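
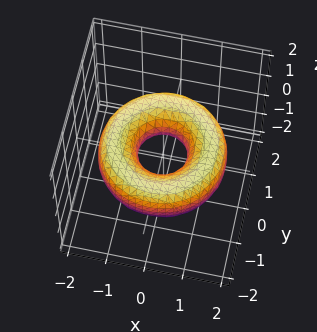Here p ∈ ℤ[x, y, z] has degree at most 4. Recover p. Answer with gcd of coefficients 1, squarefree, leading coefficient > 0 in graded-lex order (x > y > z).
1. Degree: the shape is more complex than any degree-3 surface, so deg p = 4.
2. Symmetries: the surface is invariant under rotation about z: p = q(x² + y², z).
3. From the visible intercepts: no z-intercept at any integer in the box; a circular section at z = 0 has radius between 0 and 1.
4. Matching integer coefficients to the picture gives p.

x^4 + 2*x^2*y^2 + y^4 - 3*x^2 - 3*y^2 + 3*z^2 + 1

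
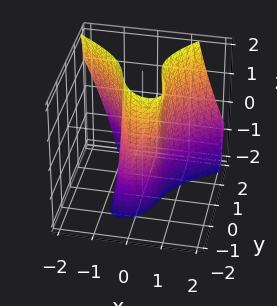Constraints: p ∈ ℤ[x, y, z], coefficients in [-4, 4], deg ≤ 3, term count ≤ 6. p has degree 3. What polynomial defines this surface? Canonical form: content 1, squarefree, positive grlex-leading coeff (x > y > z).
Degree: the shape is more complex than any degree-2 surface, so deg p = 3.
Reading off the gridlines: the surface avoids every integer z-axis point in the box; it meets the y-axis at y = -1 (among the integer gridlines).
Fitting integer coefficients to these (and the overall shape) gives p.

x*y*z - y^3 + 3*x^2 - 1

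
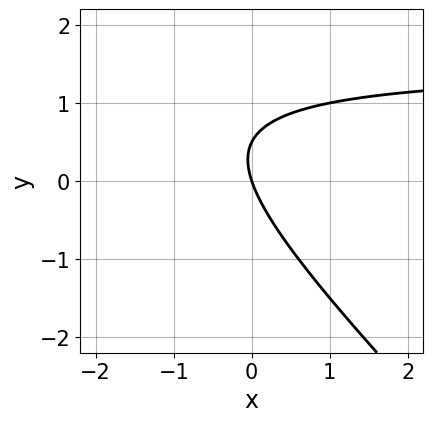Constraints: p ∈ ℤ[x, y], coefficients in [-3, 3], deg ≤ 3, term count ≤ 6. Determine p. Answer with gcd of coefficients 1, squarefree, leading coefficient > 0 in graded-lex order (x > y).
deg p = 2.
From the axis intercepts and sections: it meets the y-axis at y = 0 (among the integer gridlines); it meets the x-axis at x = 0 (among the integer gridlines).
These observations pin down the coefficients.

2*x*y + 2*y^2 - 3*x - y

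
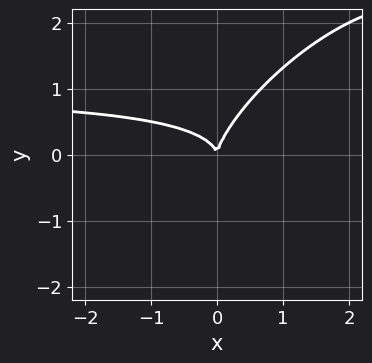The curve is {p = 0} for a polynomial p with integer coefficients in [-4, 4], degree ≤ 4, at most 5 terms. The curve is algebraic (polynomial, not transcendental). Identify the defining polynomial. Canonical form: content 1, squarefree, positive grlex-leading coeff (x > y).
Degree: the shape is more complex than any degree-2 curve, so deg p = 3.
Against the integer gridlines: it crosses the x-axis at the gridline x = 0; it meets the y-axis at y = 0 (among the integer gridlines).
Assembling these constraints gives the stated polynomial.

2*x^2*y - 3*x*y^2 + 2*y^3 - 2*x^2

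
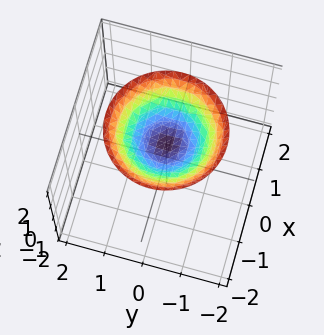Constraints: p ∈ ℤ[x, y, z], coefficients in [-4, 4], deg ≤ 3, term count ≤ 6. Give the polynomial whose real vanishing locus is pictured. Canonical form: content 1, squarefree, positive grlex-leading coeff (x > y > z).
x^2 + y^2 - 2*z + 2

First, degree: the shape is more complex than any degree-1 surface, so deg p = 2.
Next, by symmetry, every cross-section ⟂ z is a circle, so x, y appear only via x² + y².
Next, against the integer gridlines: the surface avoids every integer x-axis point in the box; it misses every integer gridline on the y-axis; a circular section at z = 2 has radius between 1 and 2; it meets the z-axis at z = 1 (among the integer gridlines).
Finally, assembling these constraints gives the stated polynomial.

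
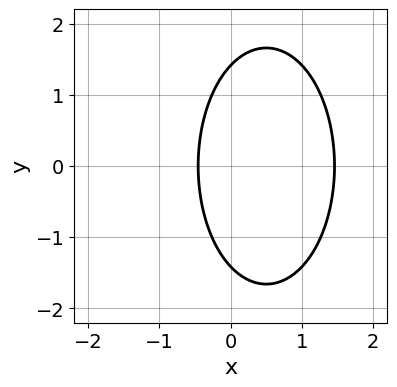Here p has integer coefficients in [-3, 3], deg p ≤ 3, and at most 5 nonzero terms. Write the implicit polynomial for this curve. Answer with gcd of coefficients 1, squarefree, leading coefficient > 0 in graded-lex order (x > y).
3*x^2 + y^2 - 3*x - 2

deg p = 2. A generic line meets the curve in up to 2 points.
Symmetries: mirror symmetry y ↦ −y ⇒ only even powers of y.
Matching integer coefficients to the picture gives p.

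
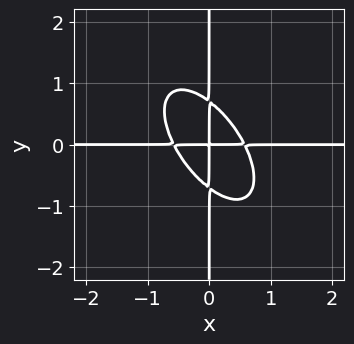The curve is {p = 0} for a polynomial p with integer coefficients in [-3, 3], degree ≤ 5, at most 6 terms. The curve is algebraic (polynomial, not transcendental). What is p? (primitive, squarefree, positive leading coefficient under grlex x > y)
3*x^3*y + 3*x^2*y^2 + 2*x*y^3 - x*y

Degree: the shape is more complex than any degree-3 curve, so deg p = 4.
From the axis intercepts and sections: the visible y-axis segment lies entirely on the curve; every point of the x-axis in the box is on the curve.
The integer polynomial consistent with all of this is the stated p.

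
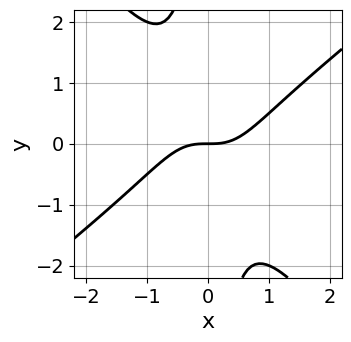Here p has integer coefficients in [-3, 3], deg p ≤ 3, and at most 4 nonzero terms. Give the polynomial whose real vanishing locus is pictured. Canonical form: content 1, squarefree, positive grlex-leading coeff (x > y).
(a) Degree: a generic line meets the curve in up to 3 points, so deg p = 3.
(b) From the visible intercepts: one y-axis crossing is at y = 0; it meets the x-axis at x = 0 (among the integer gridlines).
(c) Solving for integer coefficients yields p as stated.

2*x^3 - x^2*y - 2*x*y^2 - 2*y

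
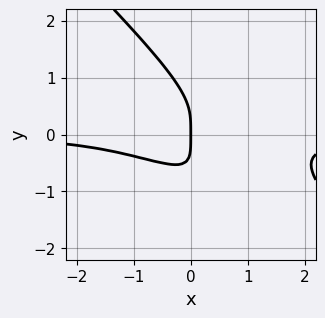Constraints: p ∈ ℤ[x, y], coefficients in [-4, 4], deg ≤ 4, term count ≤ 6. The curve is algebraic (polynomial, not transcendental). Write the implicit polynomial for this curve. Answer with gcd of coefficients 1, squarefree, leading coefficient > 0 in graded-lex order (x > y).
x^3*y + 3*x^2*y^2 + 3*x*y^3 + y^4 + x

Degree: no degree-3 curve has this shape, so deg p = 4.
Against the integer gridlines: it meets the x-axis at x = 0 (among the integer gridlines); it crosses the y-axis at the gridline y = 0.
These observations pin down the coefficients.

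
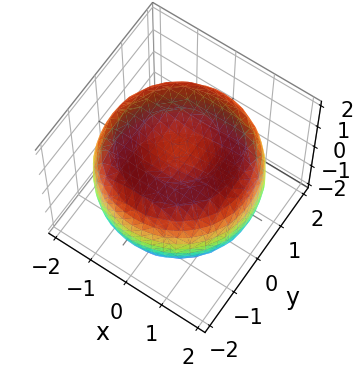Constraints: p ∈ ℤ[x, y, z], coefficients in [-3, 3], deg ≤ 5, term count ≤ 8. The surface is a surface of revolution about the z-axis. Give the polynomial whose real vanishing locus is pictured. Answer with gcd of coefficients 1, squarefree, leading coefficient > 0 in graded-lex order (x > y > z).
x^4 + 2*x^2*y^2 + y^4 - 3*x^2 - 3*y^2 + 3*z^2 - 3

1. deg p = 4.
2. By symmetry, the surface is invariant under rotation about z: p = q(x² + y², z).
3. Observable constraints: the z-axis gridline crossings are at z ∈ {-1, 1}; a circular section at z = 1 has radius between 1 and 2.
4. Putting this together gives p.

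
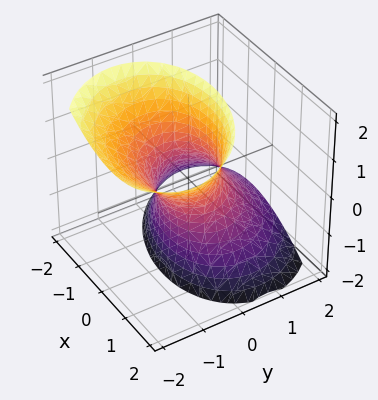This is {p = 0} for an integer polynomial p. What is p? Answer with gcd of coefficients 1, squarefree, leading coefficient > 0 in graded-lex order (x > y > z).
1. The degree is 2 — a generic line meets the surface in up to 2 points.
2. Checking where it meets the axes: the surface avoids every integer z-axis point in the box; among the integer gridlines, it crosses the x-axis at x ∈ {-1, 1}.
3. Putting this together gives p.

2*x^2 + x*y + 3*y^2 + 3*y*z - z^2 - 2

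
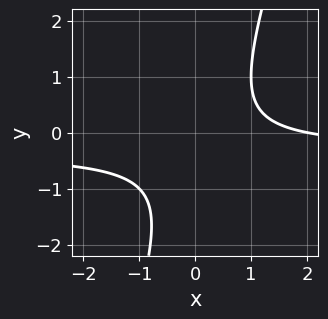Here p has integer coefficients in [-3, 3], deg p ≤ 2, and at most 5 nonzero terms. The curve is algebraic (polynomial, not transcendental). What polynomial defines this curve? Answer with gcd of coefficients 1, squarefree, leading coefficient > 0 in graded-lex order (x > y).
(a) deg p = 2.
(b) From the visible intercepts: one x-axis crossing is at x = 2; it misses every integer gridline on the y-axis.
(c) These observations pin down the coefficients.

3*x*y - y^2 + x - y - 2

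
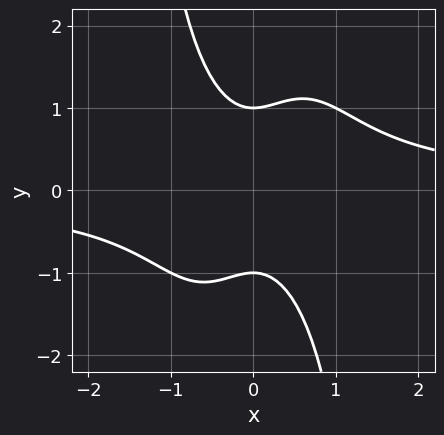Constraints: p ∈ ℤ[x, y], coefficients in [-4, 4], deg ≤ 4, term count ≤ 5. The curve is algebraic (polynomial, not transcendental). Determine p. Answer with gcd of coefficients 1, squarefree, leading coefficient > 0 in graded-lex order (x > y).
2*x^3*y - 2*x^2 + y^2 - 1

The degree is 4 — no degree-3 curve has this shape.
From the axis intercepts and sections: no x-intercept at any integer in the box; among the integer gridlines, it crosses the y-axis at y ∈ {-1, 1}.
Putting this together gives p.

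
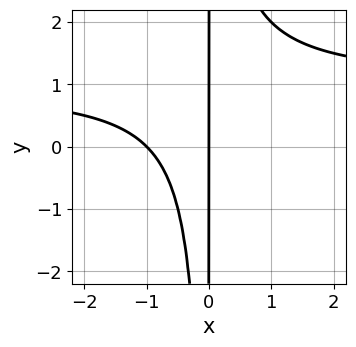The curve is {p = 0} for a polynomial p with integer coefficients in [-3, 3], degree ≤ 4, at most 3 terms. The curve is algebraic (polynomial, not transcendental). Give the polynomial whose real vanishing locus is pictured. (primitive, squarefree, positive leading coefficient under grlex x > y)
x^2*y - x^2 - x

1. The degree is 3 — the shape is more complex than any degree-2 curve.
2. Reading off the gridlines: among the integer gridlines, it crosses the x-axis at x ∈ {-1, 0}; the visible y-axis segment lies entirely on the curve.
3. Solving for integer coefficients yields p as stated.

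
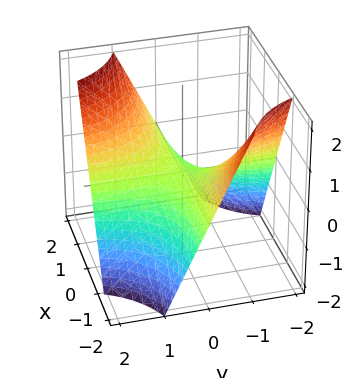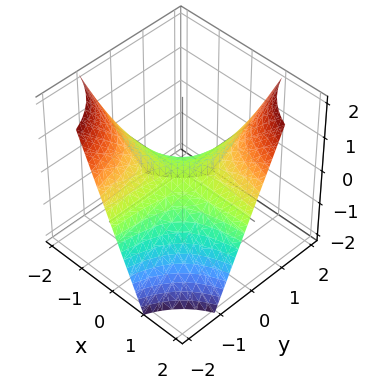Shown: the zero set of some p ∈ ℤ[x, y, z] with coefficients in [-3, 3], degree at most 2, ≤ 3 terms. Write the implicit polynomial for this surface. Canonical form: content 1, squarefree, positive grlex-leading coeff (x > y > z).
x*y - z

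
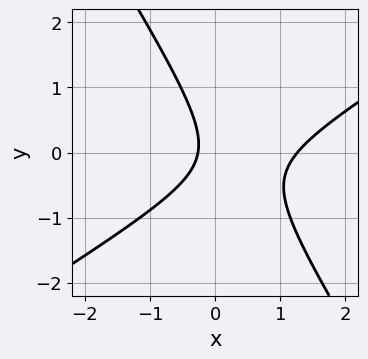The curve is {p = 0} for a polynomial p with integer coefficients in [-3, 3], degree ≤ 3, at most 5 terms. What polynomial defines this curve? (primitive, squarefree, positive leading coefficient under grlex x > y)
3*x^2 - 3*x*y - 3*y^2 - 3*x - 1

1. Degree: a generic line meets the curve in up to 2 points, so deg p = 2.
2. Reading off the gridlines: it misses every integer gridline on the y-axis.
3. Fitting integer coefficients to these (and the overall shape) gives p.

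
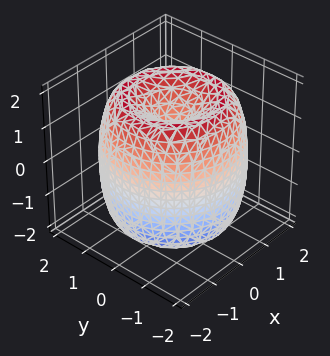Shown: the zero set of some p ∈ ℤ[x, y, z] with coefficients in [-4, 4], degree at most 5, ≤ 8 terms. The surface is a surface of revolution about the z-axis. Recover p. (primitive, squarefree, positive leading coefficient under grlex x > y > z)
The degree is 4 — no degree-3 surface has this shape.
By symmetry, the surface is invariant under rotation about z: p = q(x² + y², z).
Reading off the gridlines: a circular section at z = 1 has radius between 1 and 2; the z-axis gridline crossings are at z ∈ {-1, 1}.
Assembling these constraints gives the stated polynomial.

x^4 + 2*x^2*y^2 + y^4 - 3*x^2 - 3*y^2 + z^2 - 1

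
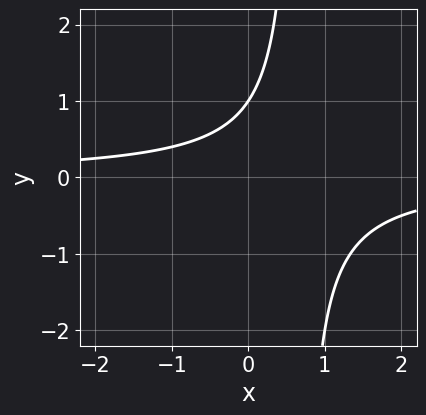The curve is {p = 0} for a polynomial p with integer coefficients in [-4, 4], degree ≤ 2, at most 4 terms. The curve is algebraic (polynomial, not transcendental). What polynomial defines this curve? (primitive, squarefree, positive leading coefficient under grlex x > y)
3*x*y - 2*y + 2

(a) The degree is 2 — no degree-1 curve has this shape.
(b) From the visible intercepts: no x-intercept at any integer in the box; it meets the y-axis at y = 1 (among the integer gridlines).
(c) Fitting integer coefficients to these (and the overall shape) gives p.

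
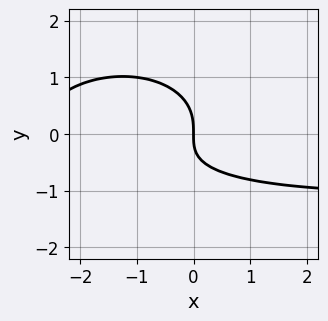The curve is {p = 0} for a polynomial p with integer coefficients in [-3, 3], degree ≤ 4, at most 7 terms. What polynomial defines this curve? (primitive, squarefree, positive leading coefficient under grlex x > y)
1. Degree: a generic line meets the curve in up to 3 points, so deg p = 3.
2. Observable constraints: it meets the y-axis at y = 0 (among the integer gridlines); it crosses the x-axis at the gridline x = 0.
3. These observations pin down the coefficients.

x^2*y + 3*y^3 + x^2 + 2*x*y + 3*x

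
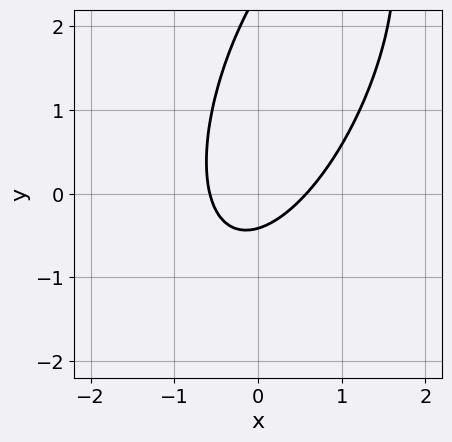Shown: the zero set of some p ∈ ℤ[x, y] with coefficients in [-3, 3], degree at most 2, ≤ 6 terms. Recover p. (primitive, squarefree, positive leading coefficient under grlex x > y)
3*x^2 - 2*x*y + y^2 - 2*y - 1

1. The degree is 2 — no degree-1 curve has this shape.
2. The integer polynomial consistent with all of this is the stated p.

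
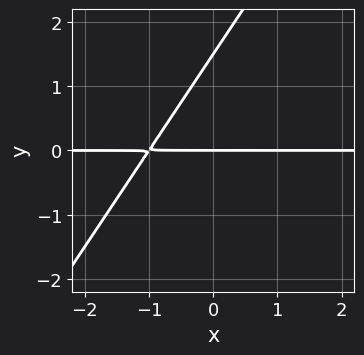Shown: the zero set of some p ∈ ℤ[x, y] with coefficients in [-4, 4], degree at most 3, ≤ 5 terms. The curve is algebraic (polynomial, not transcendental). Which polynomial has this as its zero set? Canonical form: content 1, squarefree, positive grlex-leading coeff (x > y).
3*x*y - 2*y^2 + 3*y

The degree is 2 — no degree-1 curve has this shape.
Against the integer gridlines: the visible x-axis segment lies entirely on the curve; it crosses the y-axis at the gridline y = 0.
Putting this together gives p.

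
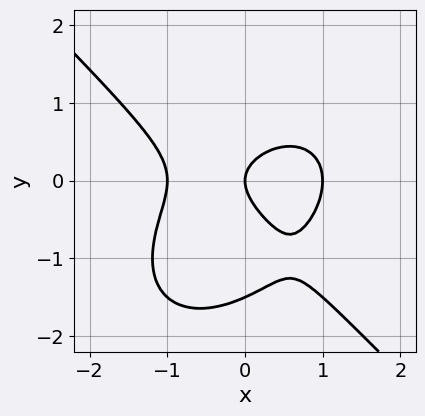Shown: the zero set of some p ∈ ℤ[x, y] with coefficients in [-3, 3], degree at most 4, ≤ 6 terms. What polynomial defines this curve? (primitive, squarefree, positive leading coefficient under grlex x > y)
2*x^3 + 2*y^3 + 3*y^2 - 2*x

First, the degree is 3 — a generic line meets the curve in up to 3 points.
Then, from the axis intercepts and sections: it meets the y-axis at y = 0 (among the integer gridlines); among the integer gridlines, it crosses the x-axis at x ∈ {-1, 0, 1}.
Finally, together with the visible shape, these determine p as stated.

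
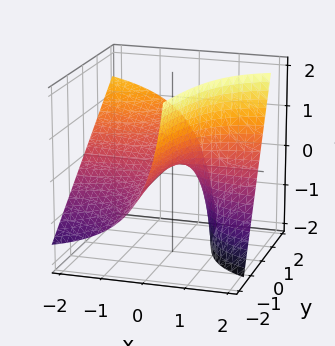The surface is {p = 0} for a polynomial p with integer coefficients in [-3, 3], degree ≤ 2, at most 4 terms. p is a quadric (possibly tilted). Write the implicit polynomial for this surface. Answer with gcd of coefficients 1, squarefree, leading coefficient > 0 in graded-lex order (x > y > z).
The degree is 2 — no degree-1 surface has this shape.
Against the integer gridlines: the visible y-axis segment lies entirely on the surface; the visible x-axis segment lies entirely on the surface; it meets the z-axis at z = 0 (among the integer gridlines).
Matching integer coefficients to the picture gives p.

x*y - x*z + z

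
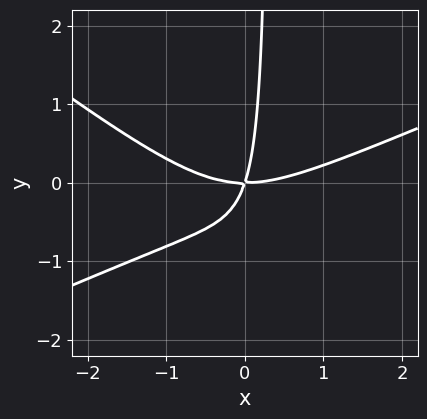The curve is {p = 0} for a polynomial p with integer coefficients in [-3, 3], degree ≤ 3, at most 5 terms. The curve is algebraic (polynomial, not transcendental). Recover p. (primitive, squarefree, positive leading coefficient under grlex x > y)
x^3 - x^2*y - 3*x*y^2 - 3*x*y + y^2

(a) deg p = 3. A generic line meets the curve in up to 3 points.
(b) Observable constraints: it meets the y-axis at y = 0 (among the integer gridlines); it crosses the x-axis at the gridline x = 0.
(c) These observations pin down the coefficients.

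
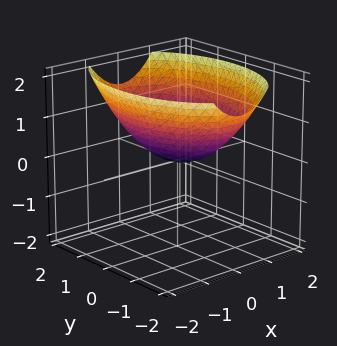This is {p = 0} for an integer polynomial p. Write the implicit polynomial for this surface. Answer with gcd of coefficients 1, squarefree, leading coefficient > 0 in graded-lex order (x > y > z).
1. deg p = 2. A paraboloid; a quadric.
2. Symmetries: it's symmetric under y → −y, forcing even powers of y; the x ↦ −x reflection is a symmetry, so x appears only in even powers.
3. Reading off the gridlines: it crosses the y-axis at the gridline y = 0; one z-axis crossing is at z = 0.
4. These observations pin down the coefficients.

2*x^2 + y^2 - 3*z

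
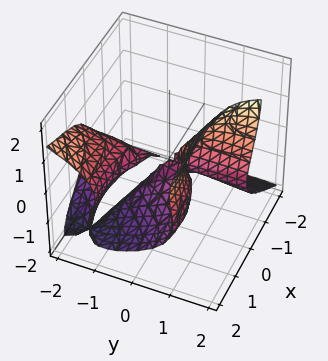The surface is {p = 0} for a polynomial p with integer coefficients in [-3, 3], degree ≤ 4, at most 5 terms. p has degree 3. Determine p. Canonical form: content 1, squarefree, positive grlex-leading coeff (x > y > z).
x^3 + 2*x*y^2 + 3*y*z^2 - 2*z^3 - 3*x^2

First, the degree is 3 — a generic line meets the surface in up to 3 points.
Next, from the visible intercepts: it meets the z-axis at z = 0 (among the integer gridlines); the visible y-axis segment lies entirely on the surface.
Finally, assembling these constraints gives the stated polynomial.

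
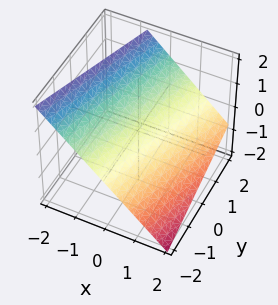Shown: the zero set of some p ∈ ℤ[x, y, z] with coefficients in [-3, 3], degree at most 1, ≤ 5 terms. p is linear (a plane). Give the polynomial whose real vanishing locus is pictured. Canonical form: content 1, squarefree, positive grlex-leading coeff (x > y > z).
1. The degree is 1 — the surface is flat (a plane).
2. Checking where it meets the axes: one y-axis crossing is at y = -2.
3. The integer polynomial consistent with all of this is the stated p.

3*x - y + 3*z - 2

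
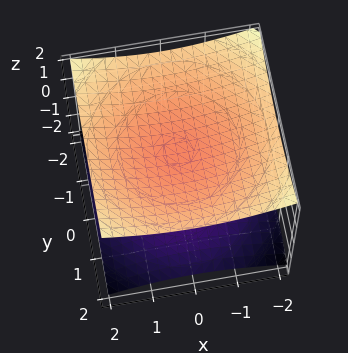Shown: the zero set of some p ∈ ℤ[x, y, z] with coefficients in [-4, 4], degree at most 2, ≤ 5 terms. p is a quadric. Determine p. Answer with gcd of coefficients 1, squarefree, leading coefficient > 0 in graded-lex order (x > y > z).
x^2 + y^2 - 3*z^2 + 3

The picture has 2 separate pieces. They look like related sheets of one shape, so recover p as a whole.
Degree: two sheets facing apart; a quadric, so deg p = 2.
Symmetries: it's symmetric under z → −z, forcing even powers of z; every cross-section ⟂ z is a circle, so x, y appear only via x² + y².
Observable constraints: no y-intercept at any integer in the box; it misses every integer gridline on the x-axis.
The integer polynomial consistent with all of this is the stated p. Check: (0, 0, -1) on the z-axis lies on the surface, and p(0, 0, -1) = 0. ✓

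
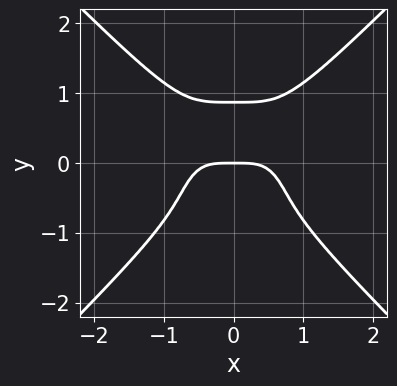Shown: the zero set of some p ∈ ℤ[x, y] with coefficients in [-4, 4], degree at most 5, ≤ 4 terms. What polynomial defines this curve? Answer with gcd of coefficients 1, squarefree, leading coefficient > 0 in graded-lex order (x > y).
3*x^4 - 3*y^4 + 2*y

(a) The degree is 4 — a generic line meets the curve in up to 4 points.
(b) Symmetries: it's symmetric under x → −x, forcing even powers of x.
(c) Checking where it meets the axes: it crosses the x-axis at the gridline x = 0; one y-axis crossing is at y = 0.
(d) Assembling these constraints gives the stated polynomial.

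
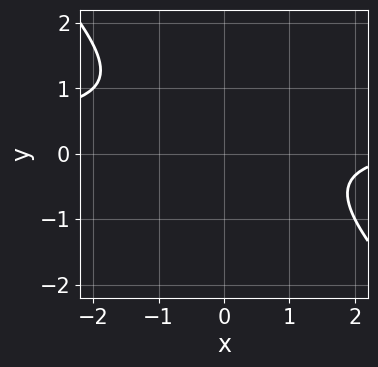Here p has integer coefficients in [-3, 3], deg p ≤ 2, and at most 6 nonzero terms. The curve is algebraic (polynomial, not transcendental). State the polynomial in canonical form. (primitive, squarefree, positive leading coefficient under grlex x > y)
3*x*y + 3*y^2 - x - 2*y + 3

1. The degree is 2 — no degree-1 curve has this shape.
2. Observable constraints: it misses every integer gridline on the x-axis; it misses every integer gridline on the y-axis.
3. Together with the visible shape, these determine p as stated.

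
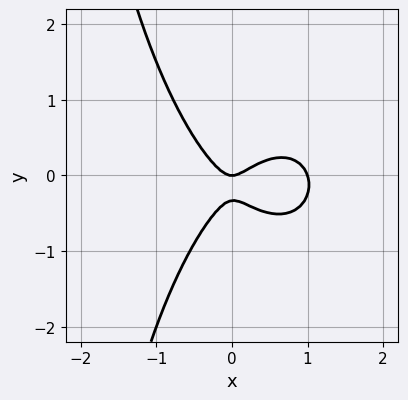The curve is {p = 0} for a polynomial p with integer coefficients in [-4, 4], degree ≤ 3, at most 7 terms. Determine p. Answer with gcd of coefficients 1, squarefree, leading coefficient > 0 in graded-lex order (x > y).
3*x^3 + x*y^2 - 3*x^2 + 3*y^2 + y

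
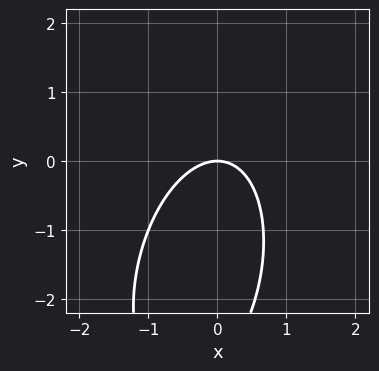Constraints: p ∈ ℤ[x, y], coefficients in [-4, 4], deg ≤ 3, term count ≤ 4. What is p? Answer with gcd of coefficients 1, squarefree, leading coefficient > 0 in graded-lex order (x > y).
3*x^2 - x*y + y^2 + 3*y

(a) The degree is 2 — no degree-1 curve has this shape.
(b) From the axis intercepts and sections: it crosses the y-axis at the gridline y = 0; it meets the x-axis at x = 0 (among the integer gridlines).
(c) The integer polynomial consistent with all of this is the stated p.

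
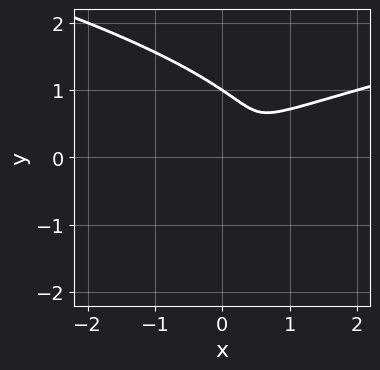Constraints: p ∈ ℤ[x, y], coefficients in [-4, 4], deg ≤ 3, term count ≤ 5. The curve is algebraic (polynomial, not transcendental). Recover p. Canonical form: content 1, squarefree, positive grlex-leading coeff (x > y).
3*y^3 - x^2 + 2*x*y - 3*y^2

First, deg p = 3.
Next, observable constraints: it meets the y-axis at y = 1 (among the integer gridlines).
Finally, the integer polynomial consistent with all of this is the stated p.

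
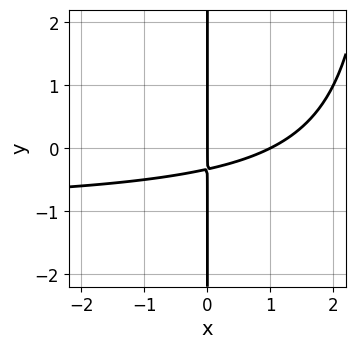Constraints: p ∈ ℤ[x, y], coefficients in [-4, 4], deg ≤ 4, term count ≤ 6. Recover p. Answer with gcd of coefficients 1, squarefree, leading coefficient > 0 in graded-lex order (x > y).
1. The degree is 3 — no degree-2 curve has this shape.
2. Reading off the gridlines: the x-axis gridline crossings are at x ∈ {0, 1}; the visible y-axis segment lies entirely on the curve.
3. Fitting integer coefficients to these (and the overall shape) gives p.

x^2*y + x^2 - 3*x*y - x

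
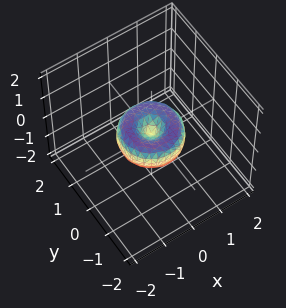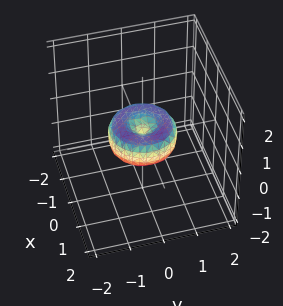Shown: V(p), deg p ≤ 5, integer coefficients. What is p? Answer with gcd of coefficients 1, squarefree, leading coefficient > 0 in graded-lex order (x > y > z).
x^4 + 2*x^2*y^2 + y^4 - x^2 - y^2 + z^2

1. The degree is 4 — no degree-3 surface has this shape.
2. Symmetry: the surface is invariant under rotation about z: p = q(x² + y², z).
3. Reading off the gridlines: the x-axis gridline crossings are at x ∈ {-1, 0, 1}; a circular section at z = 0 has radius exactly 1; it crosses the z-axis at the gridline z = 0; the y-axis gridline crossings are at y ∈ {-1, 0, 1}.
4. The integer polynomial consistent with all of this is the stated p.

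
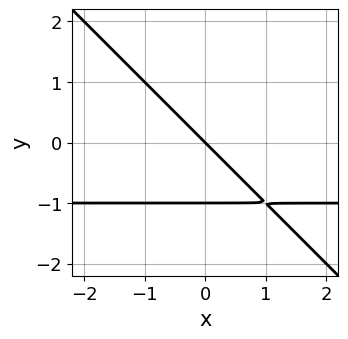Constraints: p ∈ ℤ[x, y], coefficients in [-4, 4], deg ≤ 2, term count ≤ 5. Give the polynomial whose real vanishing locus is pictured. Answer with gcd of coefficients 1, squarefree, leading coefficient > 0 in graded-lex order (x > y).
First, degree: the shape is more complex than any degree-1 curve, so deg p = 2.
Next, reading off the gridlines: the y-axis gridline crossings are at y ∈ {-1, 0}; it meets the x-axis at x = 0 (among the integer gridlines).
Finally, putting this together gives p.

x*y + y^2 + x + y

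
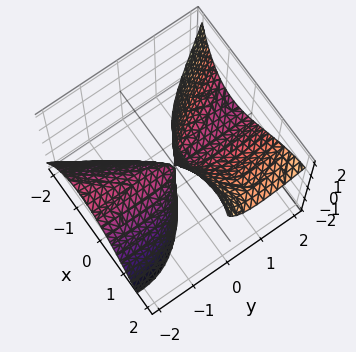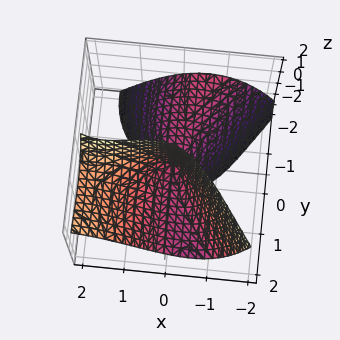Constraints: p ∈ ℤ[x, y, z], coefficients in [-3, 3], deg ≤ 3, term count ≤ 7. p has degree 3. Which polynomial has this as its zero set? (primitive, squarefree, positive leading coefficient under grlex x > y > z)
x^3 - x*y^2 - 3*x^2 + x*z + 3*y*z

First, I count 2 distinct pieces.
Next, degree: the shape is more complex than any degree-2 surface, so deg p = 3.
Next, against the integer gridlines: every point of the y-axis in the box is on the surface; the visible z-axis segment lies entirely on the surface.
Finally, assembling these constraints gives the stated polynomial.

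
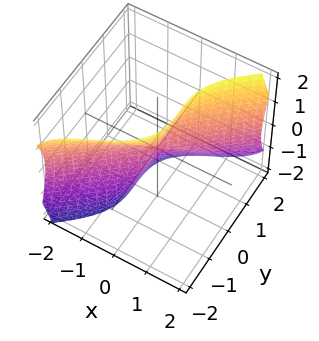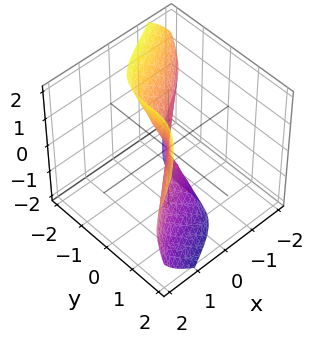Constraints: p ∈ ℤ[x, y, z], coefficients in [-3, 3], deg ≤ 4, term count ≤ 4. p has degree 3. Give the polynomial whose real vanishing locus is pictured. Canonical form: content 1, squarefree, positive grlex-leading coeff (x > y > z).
First, degree: no degree-2 surface has this shape, so deg p = 3.
Then, from the axis intercepts and sections: one y-axis crossing is at y = 0; it crosses the z-axis at the gridline z = 0.
Finally, fitting integer coefficients to these (and the overall shape) gives p.

2*x^3 + 3*x*z^2 - 3*y^3 - z^3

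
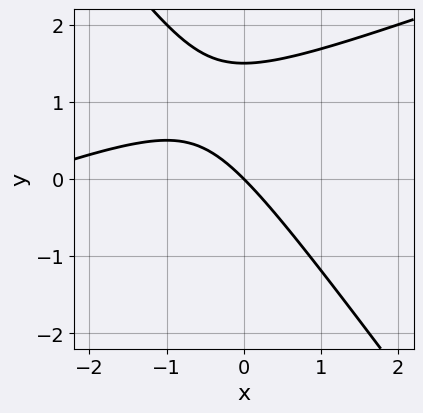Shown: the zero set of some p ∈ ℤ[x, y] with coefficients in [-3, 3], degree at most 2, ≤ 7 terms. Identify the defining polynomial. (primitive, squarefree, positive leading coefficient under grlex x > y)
(a) Degree: the shape is more complex than any degree-1 curve, so deg p = 2.
(b) Against the integer gridlines: it meets the x-axis at x = 0 (among the integer gridlines); it crosses the y-axis at the gridline y = 0.
(c) Together with the visible shape, these determine p as stated.

x^2 - 2*x*y - 2*y^2 + 3*x + 3*y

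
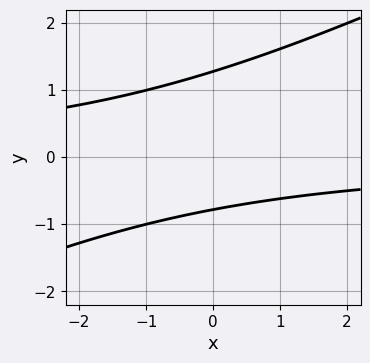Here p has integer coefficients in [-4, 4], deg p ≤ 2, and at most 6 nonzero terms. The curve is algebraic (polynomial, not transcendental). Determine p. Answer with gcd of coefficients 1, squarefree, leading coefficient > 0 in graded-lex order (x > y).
Degree: the shape is more complex than any degree-1 curve, so deg p = 2.
Observable constraints: it misses every integer gridline on the x-axis.
Solving for integer coefficients yields p as stated.

x*y - 2*y^2 + y + 2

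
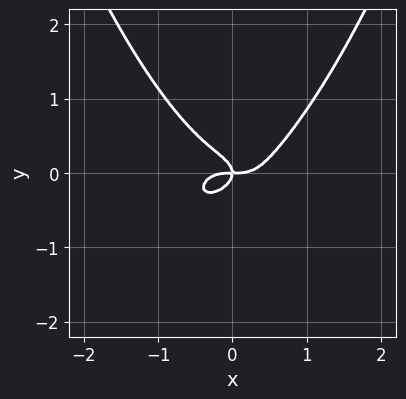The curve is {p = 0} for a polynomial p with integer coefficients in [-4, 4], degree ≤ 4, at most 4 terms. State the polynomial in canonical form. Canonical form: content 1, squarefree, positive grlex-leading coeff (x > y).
2*x^4 + x^2*y^2 - 3*y^3 - x*y

(a) The degree is 4 — a generic line meets the curve in up to 4 points.
(b) Checking where it meets the axes: it crosses the y-axis at the gridline y = 0; one x-axis crossing is at x = 0.
(c) Assembling these constraints gives the stated polynomial.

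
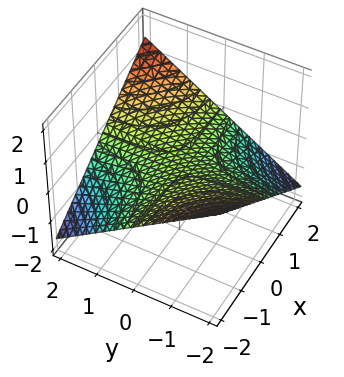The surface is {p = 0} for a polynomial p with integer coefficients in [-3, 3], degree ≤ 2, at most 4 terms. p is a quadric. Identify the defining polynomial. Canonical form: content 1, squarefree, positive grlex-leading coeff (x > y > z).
x*y - 3*z

(a) deg p = 2. A saddle surface; a quadric.
(b) Against the integer gridlines: every point of the y-axis in the box is on the surface; every point of the x-axis in the box is on the surface; it crosses the z-axis at the gridline z = 0.
(c) Together with the visible shape, these determine p as stated.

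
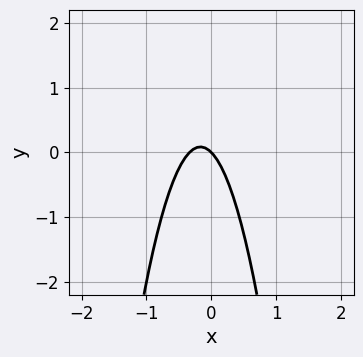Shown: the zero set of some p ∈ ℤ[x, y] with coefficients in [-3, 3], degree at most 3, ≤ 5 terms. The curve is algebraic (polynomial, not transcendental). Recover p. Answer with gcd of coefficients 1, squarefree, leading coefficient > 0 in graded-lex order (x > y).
First, degree: no degree-1 curve has this shape, so deg p = 2.
Next, reading off the gridlines: it meets the y-axis at y = 0 (among the integer gridlines); one x-axis crossing is at x = 0.
Finally, these observations pin down the coefficients.

3*x^2 + x + y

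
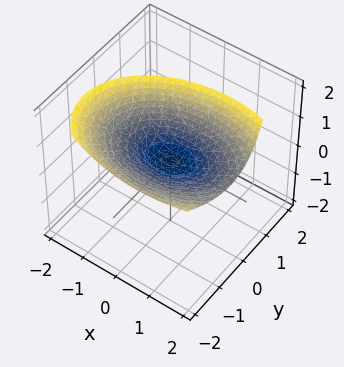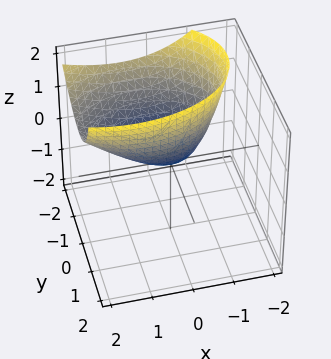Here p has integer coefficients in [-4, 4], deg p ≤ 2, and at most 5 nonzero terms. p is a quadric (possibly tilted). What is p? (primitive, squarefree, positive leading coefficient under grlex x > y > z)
x^2 - x*z + 2*y^2 + 2*y*z - 2*z

(a) The degree is 2 — a generic line meets the surface in up to 2 points.
(b) Checking where it meets the axes: one y-axis crossing is at y = 0; it meets the x-axis at x = 0 (among the integer gridlines); one z-axis crossing is at z = 0.
(c) These observations pin down the coefficients.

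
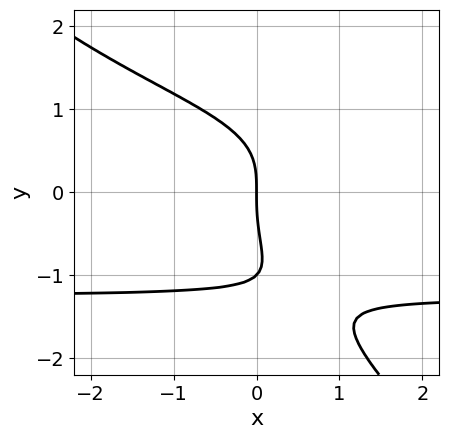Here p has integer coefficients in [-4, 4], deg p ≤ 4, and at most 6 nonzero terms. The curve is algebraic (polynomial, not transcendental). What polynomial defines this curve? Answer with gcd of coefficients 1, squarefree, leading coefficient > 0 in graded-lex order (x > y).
x*y^3 + y^4 + y^3 + 2*x

(a) Degree: a generic line meets the curve in up to 4 points, so deg p = 4.
(b) Checking where it meets the axes: it crosses the x-axis at the gridline x = 0; among the integer gridlines, it crosses the y-axis at y ∈ {-1, 0}.
(c) Fitting integer coefficients to these (and the overall shape) gives p.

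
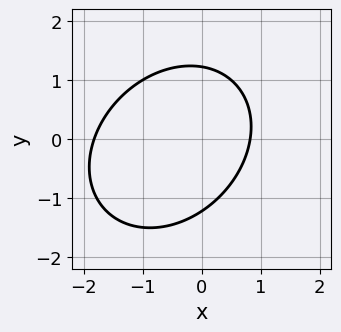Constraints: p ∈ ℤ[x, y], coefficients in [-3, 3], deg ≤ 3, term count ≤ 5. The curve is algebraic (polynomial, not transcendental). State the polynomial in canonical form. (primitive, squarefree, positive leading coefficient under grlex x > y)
1. Degree: a generic line meets the curve in up to 2 points, so deg p = 2.
2. Putting this together gives p.

2*x^2 - x*y + 2*y^2 + 2*x - 3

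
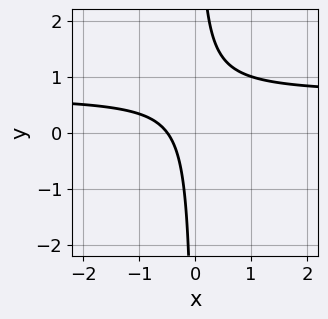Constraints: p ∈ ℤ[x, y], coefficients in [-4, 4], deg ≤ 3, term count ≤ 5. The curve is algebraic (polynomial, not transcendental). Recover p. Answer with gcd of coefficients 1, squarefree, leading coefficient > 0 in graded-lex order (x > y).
3*x*y - 2*x - 1

(a) The degree is 2 — no degree-1 curve has this shape.
(b) Reading off the gridlines: it misses every integer gridline on the y-axis.
(c) Fitting integer coefficients to these (and the overall shape) gives p.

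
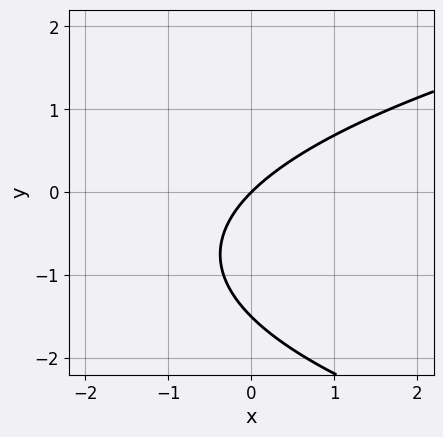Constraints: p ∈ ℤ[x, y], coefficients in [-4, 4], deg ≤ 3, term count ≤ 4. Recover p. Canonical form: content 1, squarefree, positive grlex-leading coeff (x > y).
2*y^2 - 3*x + 3*y

1. Degree: a generic line meets the curve in up to 2 points, so deg p = 2.
2. Reading off the gridlines: it meets the y-axis at y = 0 (among the integer gridlines); it crosses the x-axis at the gridline x = 0.
3. These observations pin down the coefficients.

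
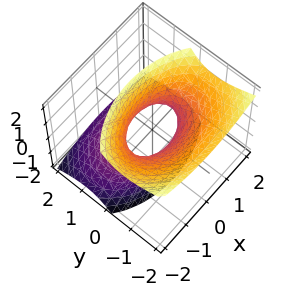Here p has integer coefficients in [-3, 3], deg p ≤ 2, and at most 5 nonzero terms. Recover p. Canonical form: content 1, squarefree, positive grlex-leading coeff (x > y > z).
x^2 + 2*y^2 + 2*y*z - z^2 - 1

(a) Degree: a generic line meets the surface in up to 2 points, so deg p = 2.
(b) Observable constraints: among the integer gridlines, it crosses the x-axis at x ∈ {-1, 1}; the surface avoids every integer z-axis point in the box.
(c) Solving for integer coefficients yields p as stated.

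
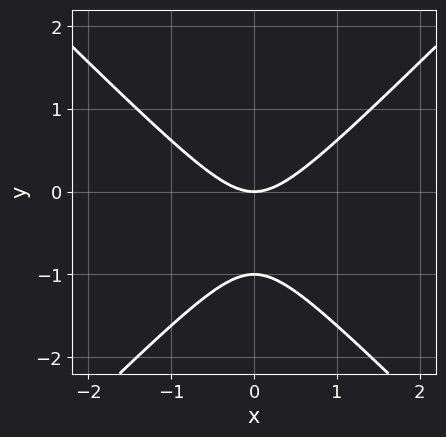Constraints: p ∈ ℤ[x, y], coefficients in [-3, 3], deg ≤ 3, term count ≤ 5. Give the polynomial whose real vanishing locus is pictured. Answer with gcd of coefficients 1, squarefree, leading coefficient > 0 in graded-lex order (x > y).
x^2 - y^2 - y

Degree: no degree-1 curve has this shape, so deg p = 2.
Symmetries: mirror symmetry x ↦ −x ⇒ only even powers of x.
Against the integer gridlines: the y-axis gridline crossings are at y ∈ {-1, 0}; it meets the x-axis at x = 0 (among the integer gridlines).
Assembling these constraints gives the stated polynomial.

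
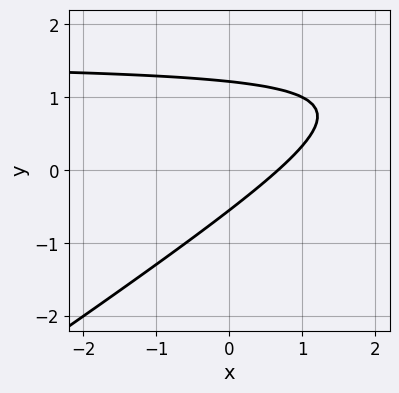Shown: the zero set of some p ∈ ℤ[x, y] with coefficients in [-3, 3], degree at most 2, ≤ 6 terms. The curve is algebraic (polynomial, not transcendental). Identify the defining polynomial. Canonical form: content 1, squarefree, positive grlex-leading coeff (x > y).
2*x*y - 3*y^2 - 3*x + 2*y + 2

(a) deg p = 2.
(b) Solving for integer coefficients yields p as stated.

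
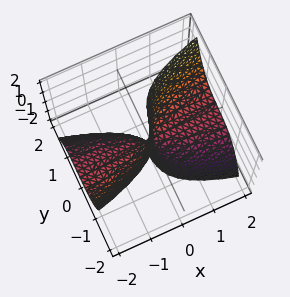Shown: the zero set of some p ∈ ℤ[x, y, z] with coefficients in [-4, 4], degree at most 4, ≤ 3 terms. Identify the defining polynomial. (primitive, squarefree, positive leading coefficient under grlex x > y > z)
First, deg p = 3. No degree-2 surface has this shape.
Next, against the integer gridlines: the visible x-axis segment lies entirely on the surface; every point of the z-axis in the box is on the surface; one y-axis crossing is at y = 0.
Finally, the integer polynomial consistent with all of this is the stated p.

3*y^3 - 3*x*z + y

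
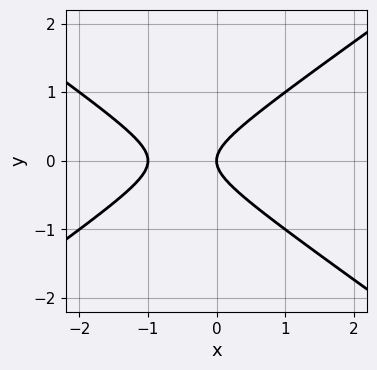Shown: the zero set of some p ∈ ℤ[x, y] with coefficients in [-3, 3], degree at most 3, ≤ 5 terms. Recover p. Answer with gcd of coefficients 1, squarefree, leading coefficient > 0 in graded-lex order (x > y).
1. deg p = 2.
2. Symmetries: the y ↦ −y reflection is a symmetry, so y appears only in even powers.
3. From the visible intercepts: the x-axis gridline crossings are at x ∈ {-1, 0}; it meets the y-axis at y = 0 (among the integer gridlines).
4. Putting this together gives p.

x^2 - 2*y^2 + x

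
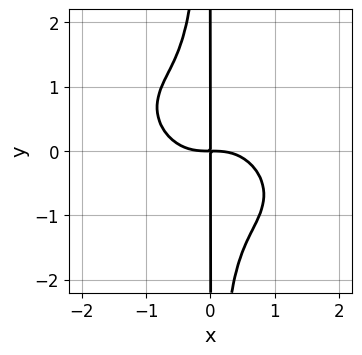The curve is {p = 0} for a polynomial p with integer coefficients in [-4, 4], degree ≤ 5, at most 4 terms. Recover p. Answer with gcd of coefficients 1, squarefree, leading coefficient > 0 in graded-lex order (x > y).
2*x^4 + 2*x^3*y + 3*x^2*y^2 + 2*x*y

First, the degree is 4 — no degree-3 curve has this shape.
Next, reading off the gridlines: every point of the y-axis in the box is on the curve.
Finally, matching integer coefficients to the picture gives p.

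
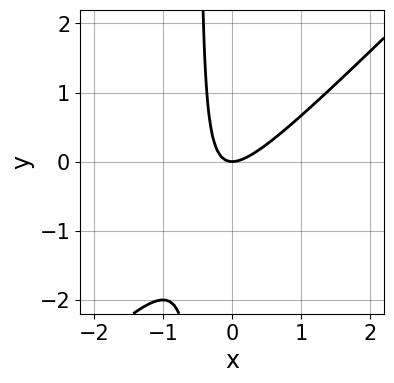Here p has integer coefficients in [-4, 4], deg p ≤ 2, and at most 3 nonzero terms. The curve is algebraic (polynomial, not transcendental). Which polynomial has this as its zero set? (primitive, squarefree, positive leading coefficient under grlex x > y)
1. Degree: no degree-1 curve has this shape, so deg p = 2.
2. Observable constraints: it crosses the y-axis at the gridline y = 0; it crosses the x-axis at the gridline x = 0.
3. The integer polynomial consistent with all of this is the stated p.

2*x^2 - 2*x*y - y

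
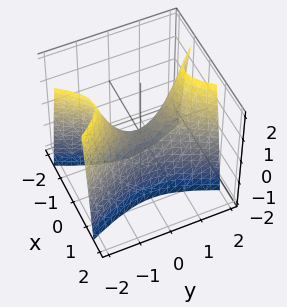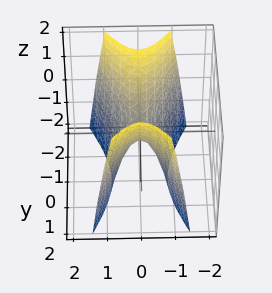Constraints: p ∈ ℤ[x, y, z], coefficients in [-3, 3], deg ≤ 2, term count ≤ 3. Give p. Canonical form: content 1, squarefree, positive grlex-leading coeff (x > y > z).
deg p = 2. A saddle surface; a quadric.
Symmetries: mirror symmetry x ↦ −x ⇒ only even powers of x; mirror symmetry y ↦ −y ⇒ only even powers of y.
Checking where it meets the axes: it meets the y-axis at y = 0 (among the integer gridlines); it meets the z-axis at z = 0 (among the integer gridlines).
Solving for integer coefficients yields p as stated.

3*x^2 - y^2 + z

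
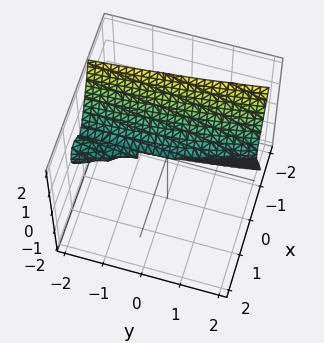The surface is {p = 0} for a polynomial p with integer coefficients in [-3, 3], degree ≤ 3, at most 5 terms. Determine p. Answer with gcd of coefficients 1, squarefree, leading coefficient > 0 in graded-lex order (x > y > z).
deg p = 3. A generic line meets the surface in up to 3 points.
Observable constraints: it meets the z-axis at z = 0 (among the integer gridlines); one x-axis crossing is at x = 0.
Putting this together gives p. Check: (0, -2, 0) on the y-axis lies on the surface, and p(0, -2, 0) = 0. ✓

3*x^3 + x^2*y + z^2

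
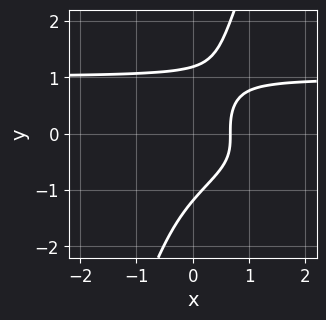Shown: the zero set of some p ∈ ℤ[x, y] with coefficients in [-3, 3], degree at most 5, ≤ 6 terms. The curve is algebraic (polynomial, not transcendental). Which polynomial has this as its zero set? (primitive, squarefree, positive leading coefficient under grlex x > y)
3*x*y^3 - y^4 - 3*x + 2

(a) The degree is 4 — a generic line meets the curve in up to 4 points.
(b) Solving for integer coefficients yields p as stated.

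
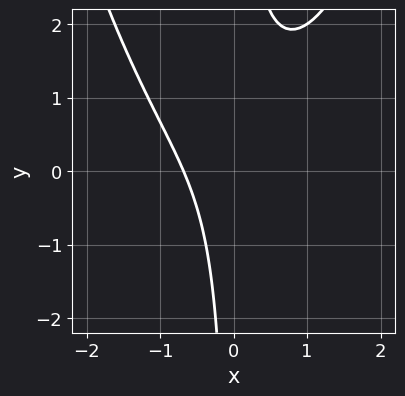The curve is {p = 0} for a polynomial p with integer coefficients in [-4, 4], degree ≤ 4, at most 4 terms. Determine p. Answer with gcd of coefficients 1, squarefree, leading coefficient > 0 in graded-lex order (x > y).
(a) The degree is 3 — the shape is more complex than any degree-2 curve.
(b) From the axis intercepts and sections: it misses every integer gridline on the y-axis.
(c) These observations pin down the coefficients.

2*x^3 - 3*x*y + 2*x + 2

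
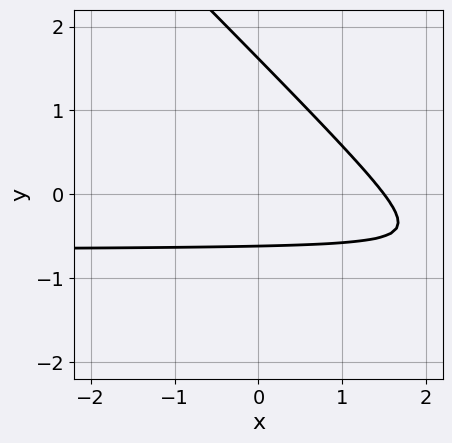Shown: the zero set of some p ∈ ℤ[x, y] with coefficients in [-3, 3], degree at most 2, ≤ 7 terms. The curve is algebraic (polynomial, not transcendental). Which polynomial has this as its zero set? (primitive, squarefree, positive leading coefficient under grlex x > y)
3*x*y + 3*y^2 + 2*x - 3*y - 3

(a) The degree is 2 — the shape is more complex than any degree-1 curve.
(b) Putting this together gives p.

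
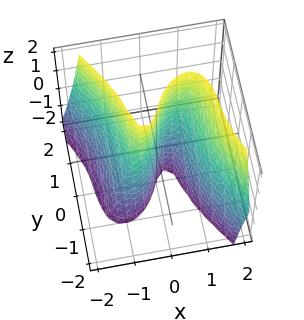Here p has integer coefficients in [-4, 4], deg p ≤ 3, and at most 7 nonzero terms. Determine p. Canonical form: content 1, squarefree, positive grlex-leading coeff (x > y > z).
deg p = 3.
From the axis intercepts and sections: the x-axis gridline crossings are at x ∈ {-1, 0, 1}; it crosses the y-axis at the gridline y = 0.
Putting this together gives p.

2*x^3 - x^2*z + y^3 - 2*x + y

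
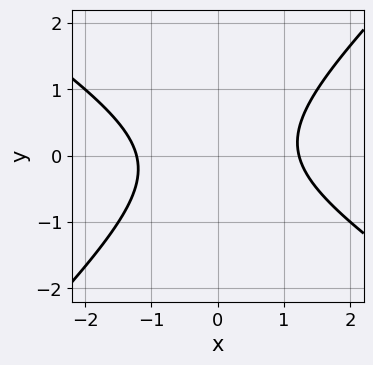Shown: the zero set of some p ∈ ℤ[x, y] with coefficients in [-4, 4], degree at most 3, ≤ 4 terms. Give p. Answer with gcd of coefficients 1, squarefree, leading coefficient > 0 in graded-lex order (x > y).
Degree: no degree-1 curve has this shape, so deg p = 2.
Reading off the gridlines: it misses every integer gridline on the y-axis.
Putting this together gives p.

2*x^2 + x*y - 3*y^2 - 3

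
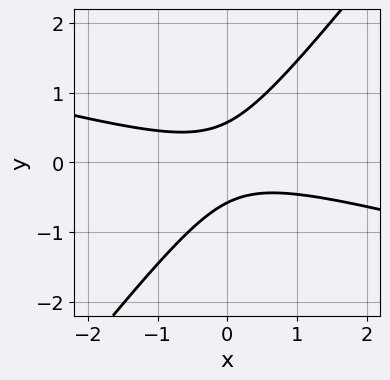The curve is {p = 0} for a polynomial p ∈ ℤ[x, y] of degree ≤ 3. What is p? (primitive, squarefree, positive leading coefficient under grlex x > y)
deg p = 2.
Reading off the gridlines: it misses every integer gridline on the x-axis.
Together with the visible shape, these determine p as stated.

x^2 + 3*x*y - 3*y^2 + 1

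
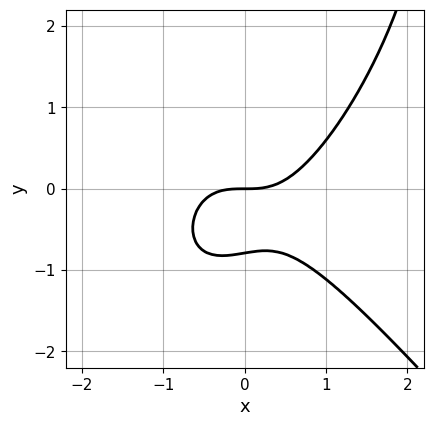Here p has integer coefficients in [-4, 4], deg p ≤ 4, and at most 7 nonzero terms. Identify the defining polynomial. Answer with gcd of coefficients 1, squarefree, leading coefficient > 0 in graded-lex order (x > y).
3*x^3 - x*y^2 + y^3 - 3*y^2 - 3*y

1. Degree: the shape is more complex than any degree-2 curve, so deg p = 3.
2. Observable constraints: it crosses the x-axis at the gridline x = 0; it meets the y-axis at y = 0 (among the integer gridlines).
3. Solving for integer coefficients yields p as stated.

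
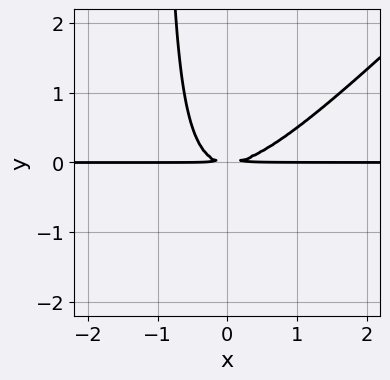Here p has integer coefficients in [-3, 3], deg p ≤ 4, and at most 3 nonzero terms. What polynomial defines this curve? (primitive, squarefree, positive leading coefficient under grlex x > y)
x^2*y - x*y^2 - y^2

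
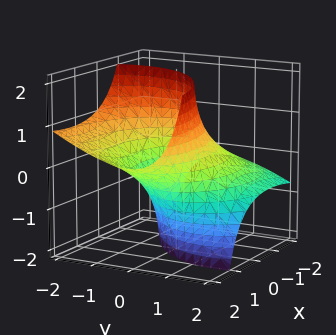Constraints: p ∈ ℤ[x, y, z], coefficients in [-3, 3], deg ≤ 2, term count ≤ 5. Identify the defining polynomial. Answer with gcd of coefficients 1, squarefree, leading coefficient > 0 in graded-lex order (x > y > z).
x^2 - 3*x*z + 2*y^2 + 3*y*z - 3

Degree: the shape is more complex than any degree-1 surface, so deg p = 2.
Observable constraints: the surface avoids every integer z-axis point in the box.
Solving for integer coefficients yields p as stated.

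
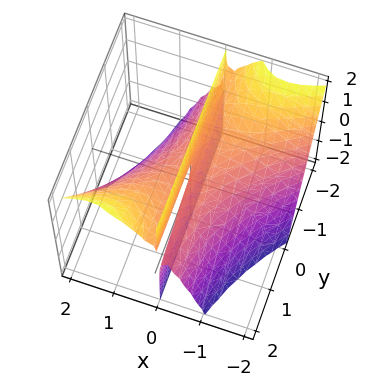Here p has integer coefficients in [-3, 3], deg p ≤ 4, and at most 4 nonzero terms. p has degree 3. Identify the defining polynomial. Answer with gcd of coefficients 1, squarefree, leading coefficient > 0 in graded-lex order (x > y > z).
2*x^3 - 3*x^2*y + 3*x*z - 2*x

First, the degree is 3 — no degree-2 surface has this shape.
Then, from the axis intercepts and sections: every point of the y-axis in the box is on the surface; the x-axis gridline crossings are at x ∈ {-1, 0, 1}.
Finally, fitting integer coefficients to these (and the overall shape) gives p.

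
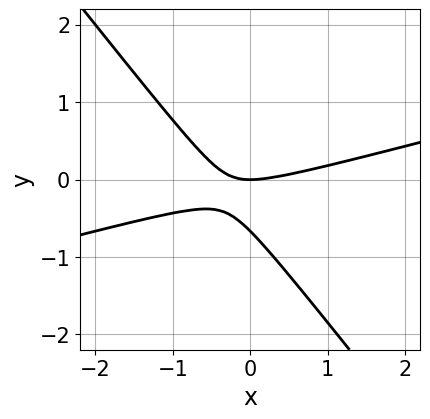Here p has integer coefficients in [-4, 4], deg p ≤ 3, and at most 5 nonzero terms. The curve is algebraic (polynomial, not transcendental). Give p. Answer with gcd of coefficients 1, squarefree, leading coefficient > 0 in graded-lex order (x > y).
Degree: no degree-1 curve has this shape, so deg p = 2.
Observable constraints: one y-axis crossing is at y = 0; it crosses the x-axis at the gridline x = 0.
Matching integer coefficients to the picture gives p.

x^2 - 3*x*y - 3*y^2 - 2*y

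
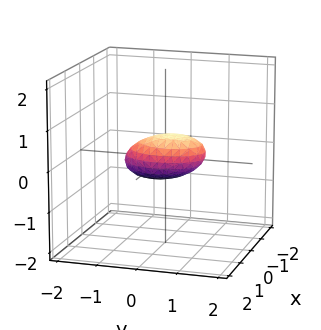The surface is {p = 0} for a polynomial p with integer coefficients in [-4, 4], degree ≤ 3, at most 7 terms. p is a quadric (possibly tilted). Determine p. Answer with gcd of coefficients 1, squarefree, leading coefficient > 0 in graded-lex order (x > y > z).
2*x^2 - 2*x*z + y^2 - y*z + 3*z^2 - 1

First, the degree is 2 — no degree-1 surface has this shape.
Next, from the axis intercepts and sections: among the integer gridlines, it crosses the y-axis at y ∈ {-1, 1}.
Finally, fitting integer coefficients to these (and the overall shape) gives p.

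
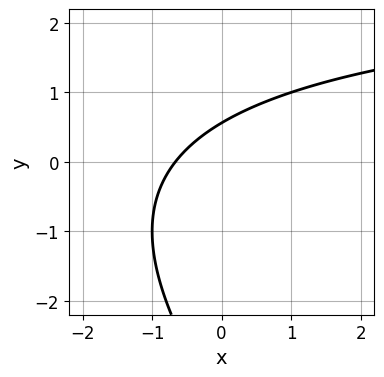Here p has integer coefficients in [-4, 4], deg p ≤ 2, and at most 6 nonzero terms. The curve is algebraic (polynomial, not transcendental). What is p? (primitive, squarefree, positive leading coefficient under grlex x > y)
1. deg p = 2. No degree-1 curve has this shape.
2. Matching integer coefficients to the picture gives p.

x*y + y^2 - 3*x + 3*y - 2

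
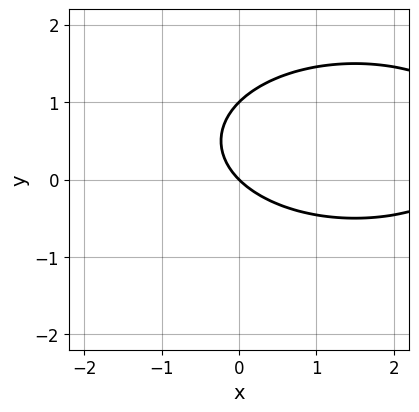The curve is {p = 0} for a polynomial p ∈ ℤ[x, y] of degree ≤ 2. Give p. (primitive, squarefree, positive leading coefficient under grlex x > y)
(a) deg p = 2. The shape is more complex than any degree-1 curve.
(b) Checking where it meets the axes: it crosses the x-axis at the gridline x = 0; among the integer gridlines, it crosses the y-axis at y ∈ {0, 1}.
(c) Putting this together gives p.

x^2 + 3*y^2 - 3*x - 3*y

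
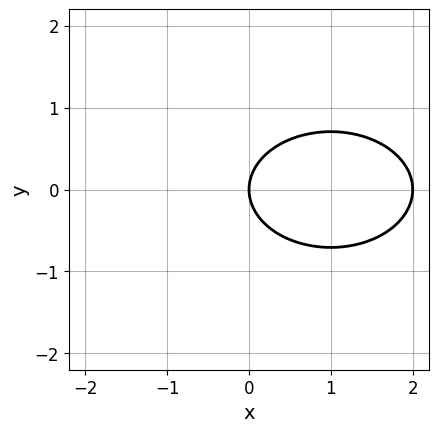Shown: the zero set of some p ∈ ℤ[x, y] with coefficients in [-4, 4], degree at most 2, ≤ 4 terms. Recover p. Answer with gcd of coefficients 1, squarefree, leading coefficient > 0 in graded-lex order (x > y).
1. The degree is 2 — no degree-1 curve has this shape.
2. Symmetries: it's symmetric under y → −y, forcing even powers of y.
3. From the axis intercepts and sections: among the integer gridlines, it crosses the x-axis at x ∈ {0, 2}; it meets the y-axis at y = 0 (among the integer gridlines).
4. The integer polynomial consistent with all of this is the stated p.

x^2 + 2*y^2 - 2*x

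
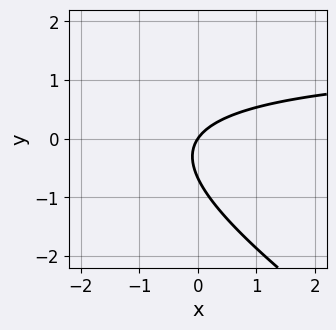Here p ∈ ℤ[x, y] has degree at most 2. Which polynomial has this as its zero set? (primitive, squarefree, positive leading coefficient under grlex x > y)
2*x*y + 3*y^2 - 3*x + 2*y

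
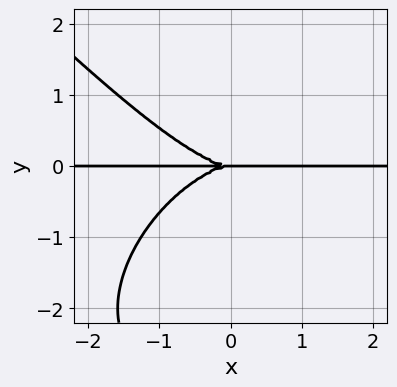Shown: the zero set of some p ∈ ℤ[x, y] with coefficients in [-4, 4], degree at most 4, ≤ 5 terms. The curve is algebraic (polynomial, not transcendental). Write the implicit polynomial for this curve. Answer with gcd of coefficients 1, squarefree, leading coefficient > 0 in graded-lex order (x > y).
(a) deg p = 4. No degree-3 curve has this shape.
(b) From the axis intercepts and sections: it meets the y-axis at y = 0 (among the integer gridlines); the visible x-axis segment lies entirely on the curve.
(c) Solving for integer coefficients yields p as stated.

x^3*y + y^4 + 3*y^3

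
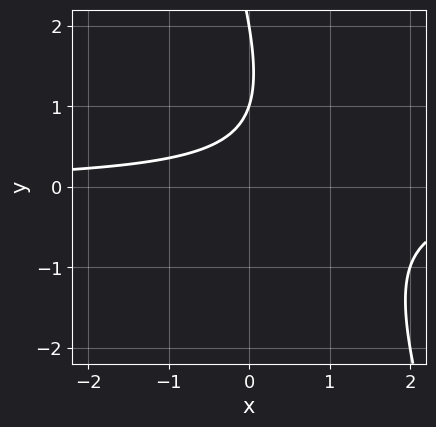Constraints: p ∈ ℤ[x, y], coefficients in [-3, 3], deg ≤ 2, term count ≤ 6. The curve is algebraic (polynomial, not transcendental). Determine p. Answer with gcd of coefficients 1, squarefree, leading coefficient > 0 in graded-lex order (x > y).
1. deg p = 2.
2. Against the integer gridlines: no x-intercept at any integer in the box; among the integer gridlines, it crosses the y-axis at y ∈ {1, 2}.
3. Fitting integer coefficients to these (and the overall shape) gives p.

3*x*y + y^2 - 3*y + 2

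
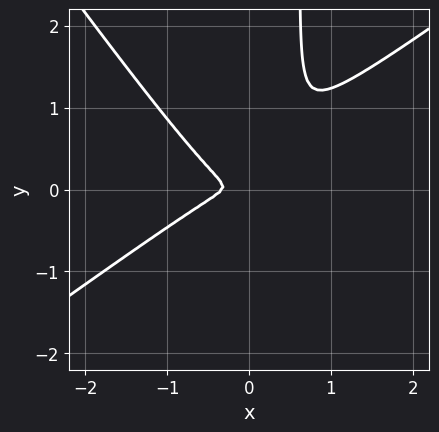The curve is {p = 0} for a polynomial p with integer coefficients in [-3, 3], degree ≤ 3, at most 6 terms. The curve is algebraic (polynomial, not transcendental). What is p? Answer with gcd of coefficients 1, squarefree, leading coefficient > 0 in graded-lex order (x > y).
3*x^3 - 2*x^2*y - 3*x*y^2 + x^2 + 2*y^2

1. deg p = 3. The shape is more complex than any degree-2 curve.
2. Matching integer coefficients to the picture gives p.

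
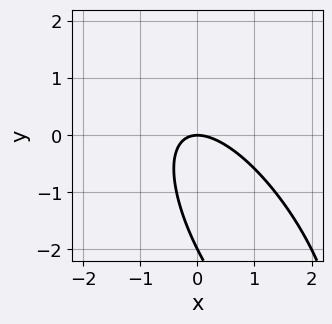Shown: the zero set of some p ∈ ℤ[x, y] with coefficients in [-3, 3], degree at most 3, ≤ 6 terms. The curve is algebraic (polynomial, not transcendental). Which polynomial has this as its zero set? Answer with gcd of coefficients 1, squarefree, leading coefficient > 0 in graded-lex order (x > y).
2*x^2 + 2*x*y + y^2 + 2*y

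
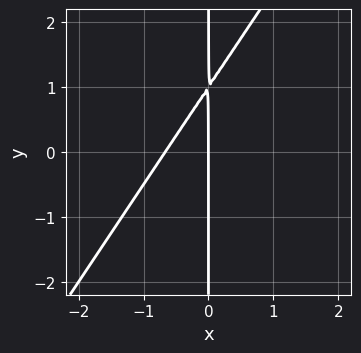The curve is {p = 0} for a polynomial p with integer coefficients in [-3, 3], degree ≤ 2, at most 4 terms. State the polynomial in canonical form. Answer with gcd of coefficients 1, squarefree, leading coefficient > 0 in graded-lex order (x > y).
The degree is 2 — a generic line meets the curve in up to 2 points.
Reading off the gridlines: one x-axis crossing is at x = 0; the visible y-axis segment lies entirely on the curve.
Together with the visible shape, these determine p as stated.

3*x^2 - 2*x*y + 2*x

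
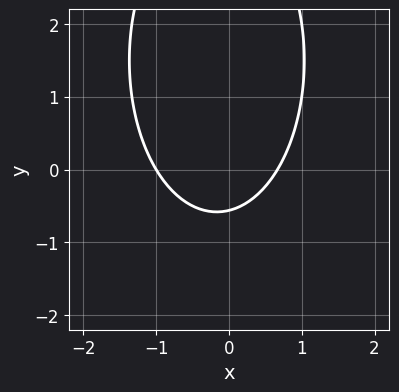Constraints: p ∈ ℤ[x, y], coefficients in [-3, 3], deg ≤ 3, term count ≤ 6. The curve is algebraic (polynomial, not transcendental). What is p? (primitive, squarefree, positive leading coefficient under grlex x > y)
First, degree: a generic line meets the curve in up to 2 points, so deg p = 2.
Then, checking where it meets the axes: one x-axis crossing is at x = -1.
Finally, matching integer coefficients to the picture gives p.

3*x^2 + y^2 + x - 3*y - 2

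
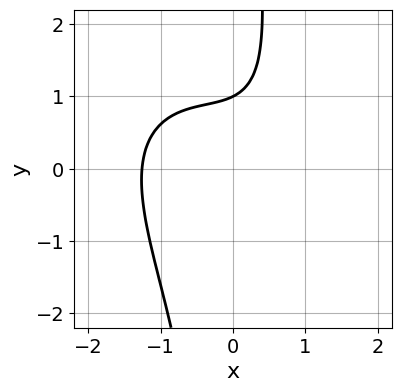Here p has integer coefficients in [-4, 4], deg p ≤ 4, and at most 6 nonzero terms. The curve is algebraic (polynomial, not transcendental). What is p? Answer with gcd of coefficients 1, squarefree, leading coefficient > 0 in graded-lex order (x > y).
(a) deg p = 3. No degree-2 curve has this shape.
(b) From the axis intercepts and sections: it crosses the y-axis at the gridline y = 1.
(c) Solving for integer coefficients yields p as stated.

x^3 + x^2*y + x*y^2 - 2*y + 2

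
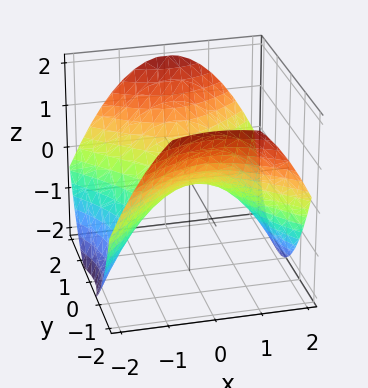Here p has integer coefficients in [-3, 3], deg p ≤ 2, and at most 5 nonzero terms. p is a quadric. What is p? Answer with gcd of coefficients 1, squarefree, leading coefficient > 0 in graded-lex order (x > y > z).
1. Degree: a saddle surface; a quadric, so deg p = 2.
2. Symmetries: mirror symmetry y ↦ −y ⇒ only even powers of y; it's symmetric under x → −x, forcing even powers of x.
3. From the visible intercepts: it meets the z-axis at z = 0 (among the integer gridlines); it meets the y-axis at y = 0 (among the integer gridlines).
4. Putting this together gives p.

x^2 - y^2 + 2*z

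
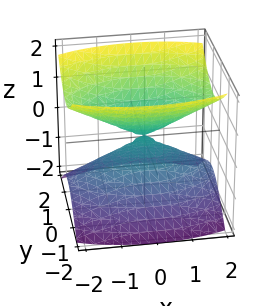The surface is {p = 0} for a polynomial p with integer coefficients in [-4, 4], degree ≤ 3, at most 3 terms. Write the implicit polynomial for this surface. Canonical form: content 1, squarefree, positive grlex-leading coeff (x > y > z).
I count 2 distinct pieces.
Degree: a double cone through the origin; a quadric, so deg p = 2.
Symmetries: the y ↦ −y reflection is a symmetry, so y appears only in even powers; the z ↦ −z reflection is a symmetry, so z appears only in even powers; it's symmetric under x → −x, forcing even powers of x.
From the visible intercepts: it meets the y-axis at y = 0 (among the integer gridlines); one z-axis crossing is at z = 0; it meets the x-axis at x = 0 (among the integer gridlines).
Together with the visible shape, these determine p as stated.

x^2 + 3*y^2 - 3*z^2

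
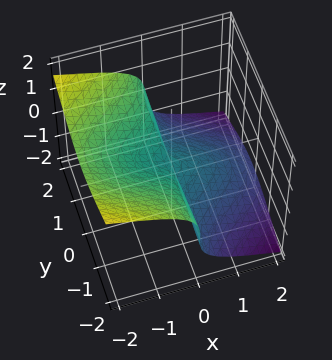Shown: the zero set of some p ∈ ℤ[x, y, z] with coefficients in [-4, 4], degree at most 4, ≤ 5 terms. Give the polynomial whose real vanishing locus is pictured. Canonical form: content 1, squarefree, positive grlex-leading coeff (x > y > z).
(a) The degree is 3 — a generic line meets the surface in up to 3 points.
(b) Reading off the gridlines: it crosses the z-axis at the gridline z = 0; it meets the x-axis at x = 0 (among the integer gridlines).
(c) Fitting integer coefficients to these (and the overall shape) gives p.

x^3 + x^2*z + 2*x*y^2 - x*z^2 + 3*z^3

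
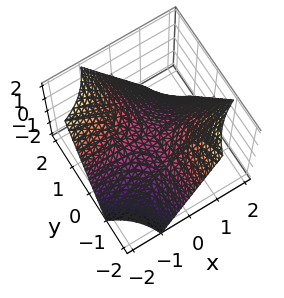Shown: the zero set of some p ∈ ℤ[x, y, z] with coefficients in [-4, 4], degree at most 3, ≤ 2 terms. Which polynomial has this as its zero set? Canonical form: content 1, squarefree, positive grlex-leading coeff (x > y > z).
x*y + z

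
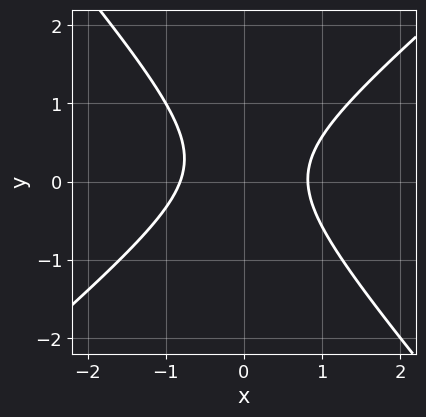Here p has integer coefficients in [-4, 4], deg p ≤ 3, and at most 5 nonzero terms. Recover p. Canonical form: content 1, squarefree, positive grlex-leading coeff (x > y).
3*x^2 - x*y - 3*y^2 + y - 2

1. deg p = 2. The shape is more complex than any degree-1 curve.
2. Reading off the gridlines: it misses every integer gridline on the y-axis.
3. Together with the visible shape, these determine p as stated.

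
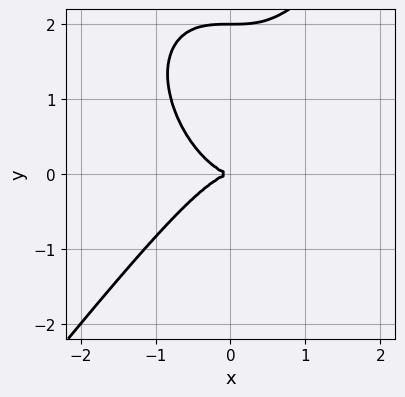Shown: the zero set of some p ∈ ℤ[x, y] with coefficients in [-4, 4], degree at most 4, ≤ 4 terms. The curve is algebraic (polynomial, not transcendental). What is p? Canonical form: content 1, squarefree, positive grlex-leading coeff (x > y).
(a) Degree: no degree-2 curve has this shape, so deg p = 3.
(b) From the visible intercepts: it meets the x-axis at x = 0 (among the integer gridlines); the y-axis gridline crossings are at y ∈ {0, 2}.
(c) Putting this together gives p.

2*x^3 - y^3 + 2*y^2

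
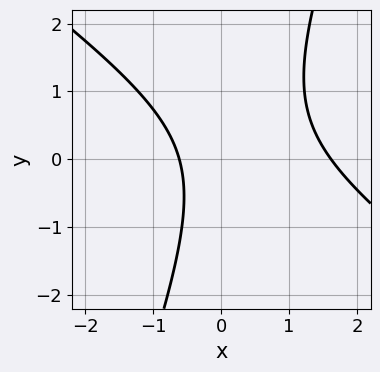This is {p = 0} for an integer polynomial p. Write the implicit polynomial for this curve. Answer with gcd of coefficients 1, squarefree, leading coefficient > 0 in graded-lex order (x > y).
The degree is 2 — a generic line meets the curve in up to 2 points.
Reading off the gridlines: no y-intercept at any integer in the box.
Solving for integer coefficients yields p as stated.

2*x^2 + 2*x*y - y^2 - 2*x - 2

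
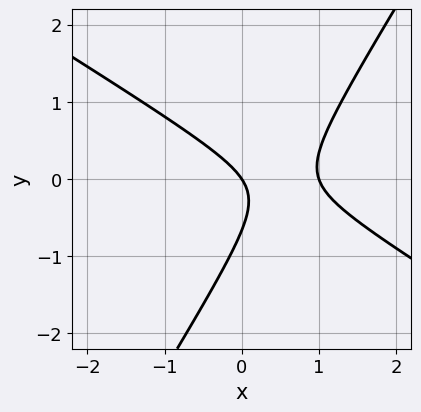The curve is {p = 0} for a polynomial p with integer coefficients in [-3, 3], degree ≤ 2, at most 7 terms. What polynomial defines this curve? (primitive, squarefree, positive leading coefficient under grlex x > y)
3*x^2 + 3*x*y - 3*y^2 - 3*x - 2*y

Degree: the shape is more complex than any degree-1 curve, so deg p = 2.
Checking where it meets the axes: among the integer gridlines, it crosses the x-axis at x ∈ {0, 1}; one y-axis crossing is at y = 0.
These observations pin down the coefficients.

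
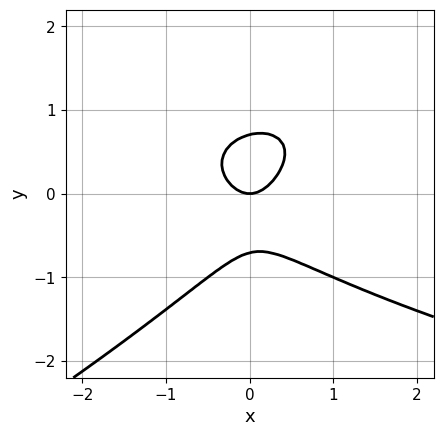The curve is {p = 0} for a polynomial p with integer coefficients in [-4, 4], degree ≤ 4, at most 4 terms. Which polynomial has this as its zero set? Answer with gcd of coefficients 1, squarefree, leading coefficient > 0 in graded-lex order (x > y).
x*y^2 - 2*y^3 - 2*x^2 + y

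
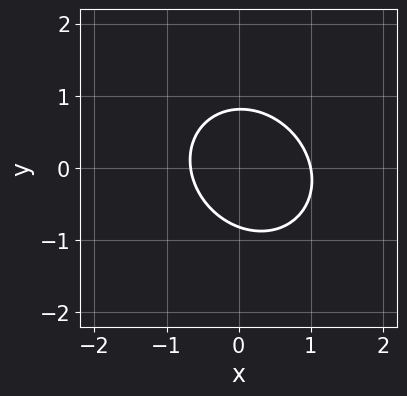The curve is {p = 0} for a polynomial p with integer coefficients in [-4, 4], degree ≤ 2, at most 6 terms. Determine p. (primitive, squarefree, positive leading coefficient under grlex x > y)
3*x^2 + x*y + 3*y^2 - x - 2

(a) deg p = 2. A generic line meets the curve in up to 2 points.
(b) From the visible intercepts: one x-axis crossing is at x = 1.
(c) Solving for integer coefficients yields p as stated.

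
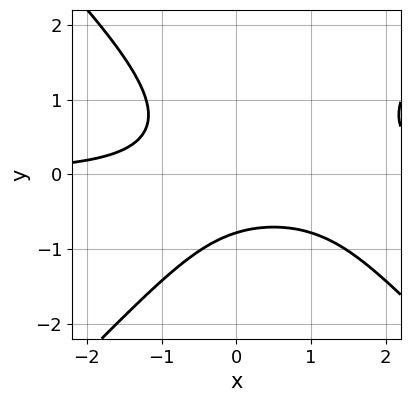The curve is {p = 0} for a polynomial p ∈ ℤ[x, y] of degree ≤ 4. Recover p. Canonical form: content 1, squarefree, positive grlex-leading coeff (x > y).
3*x^2*y - 3*y^3 - 3*x*y - 2*y - 3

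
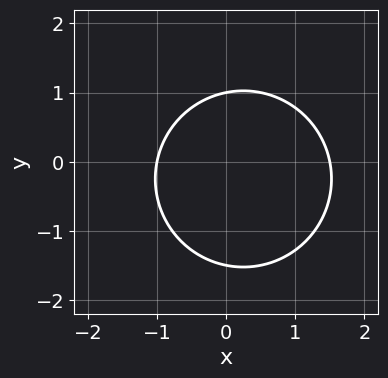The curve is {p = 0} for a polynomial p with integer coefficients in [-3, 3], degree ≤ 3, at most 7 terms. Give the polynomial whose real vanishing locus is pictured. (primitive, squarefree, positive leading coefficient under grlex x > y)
2*x^2 + 2*y^2 - x + y - 3

1. Degree: a generic line meets the curve in up to 2 points, so deg p = 2.
2. From the visible intercepts: it meets the x-axis at x = -1 (among the integer gridlines); it meets the y-axis at y = 1 (among the integer gridlines).
3. These observations pin down the coefficients.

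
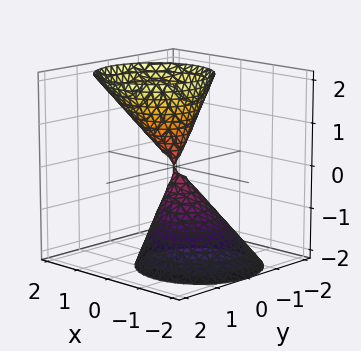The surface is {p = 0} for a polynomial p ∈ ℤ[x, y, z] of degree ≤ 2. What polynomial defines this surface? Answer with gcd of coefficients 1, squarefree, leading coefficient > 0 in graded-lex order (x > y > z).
3*x^2 - 2*x*z + 3*y^2 - z^2

First, the picture has 2 separate pieces. They look like related sheets of one shape, so recover p as a whole.
Next, degree: the shape is more complex than any degree-1 surface, so deg p = 2.
Next, from the axis intercepts and sections: it crosses the y-axis at the gridline y = 0; it meets the z-axis at z = 0 (among the integer gridlines).
Finally, these observations pin down the coefficients.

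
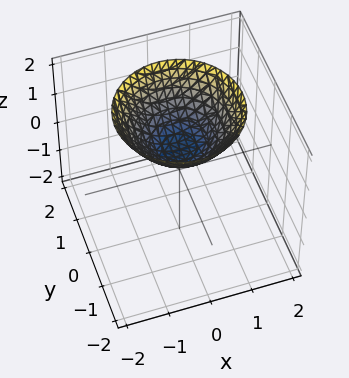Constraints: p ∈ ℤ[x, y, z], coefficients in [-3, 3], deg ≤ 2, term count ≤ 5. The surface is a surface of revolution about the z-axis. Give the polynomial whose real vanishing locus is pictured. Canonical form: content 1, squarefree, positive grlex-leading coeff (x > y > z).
2*x^2 + 2*y^2 - 3*z + 2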